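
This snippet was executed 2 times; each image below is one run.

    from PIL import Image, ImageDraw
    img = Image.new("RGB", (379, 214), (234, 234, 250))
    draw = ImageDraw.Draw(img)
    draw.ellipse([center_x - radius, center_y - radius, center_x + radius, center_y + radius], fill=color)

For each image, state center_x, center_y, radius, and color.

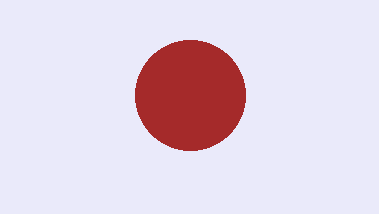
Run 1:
center_x = 190; center_y = 95; radius = 55; color = 'brown'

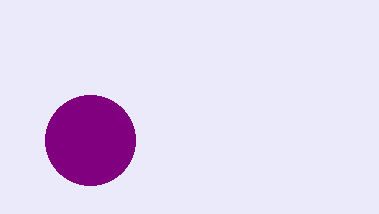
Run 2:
center_x = 90; center_y = 140; radius = 45; color = 'purple'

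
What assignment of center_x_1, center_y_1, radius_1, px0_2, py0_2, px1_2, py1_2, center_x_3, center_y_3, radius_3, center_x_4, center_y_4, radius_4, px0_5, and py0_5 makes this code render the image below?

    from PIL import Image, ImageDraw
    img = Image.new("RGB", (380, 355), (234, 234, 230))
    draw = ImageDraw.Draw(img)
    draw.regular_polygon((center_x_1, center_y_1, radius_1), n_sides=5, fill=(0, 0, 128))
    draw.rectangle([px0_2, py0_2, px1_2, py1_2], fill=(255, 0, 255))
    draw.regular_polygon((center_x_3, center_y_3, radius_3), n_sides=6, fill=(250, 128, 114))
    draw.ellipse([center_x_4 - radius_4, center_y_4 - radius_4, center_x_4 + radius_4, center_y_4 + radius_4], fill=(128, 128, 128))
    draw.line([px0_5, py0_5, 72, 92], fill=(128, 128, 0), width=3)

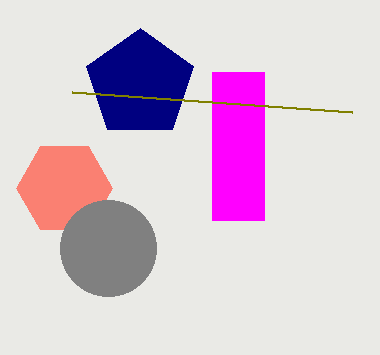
center_x_1 = 140, center_y_1 = 84, radius_1 = 56, px0_2 = 212, py0_2 = 72, px1_2 = 264, py1_2 = 220, center_x_3 = 64, center_y_3 = 188, radius_3 = 48, center_x_4 = 108, center_y_4 = 248, radius_4 = 48, px0_5 = 352, py0_5 = 112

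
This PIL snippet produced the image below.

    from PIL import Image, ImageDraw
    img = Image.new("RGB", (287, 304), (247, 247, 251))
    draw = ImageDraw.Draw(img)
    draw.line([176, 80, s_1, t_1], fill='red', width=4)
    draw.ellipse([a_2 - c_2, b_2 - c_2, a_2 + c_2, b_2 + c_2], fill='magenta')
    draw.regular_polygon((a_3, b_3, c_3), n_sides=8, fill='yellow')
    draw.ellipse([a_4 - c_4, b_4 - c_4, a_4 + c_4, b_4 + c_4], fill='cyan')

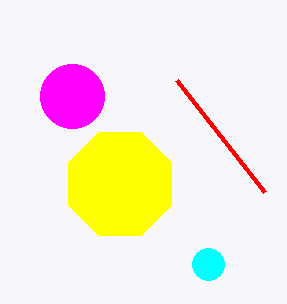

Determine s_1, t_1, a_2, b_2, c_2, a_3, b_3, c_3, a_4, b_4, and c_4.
s_1 = 264
t_1 = 192
a_2 = 72
b_2 = 96
c_2 = 32
a_3 = 120
b_3 = 184
c_3 = 56
a_4 = 208
b_4 = 264
c_4 = 16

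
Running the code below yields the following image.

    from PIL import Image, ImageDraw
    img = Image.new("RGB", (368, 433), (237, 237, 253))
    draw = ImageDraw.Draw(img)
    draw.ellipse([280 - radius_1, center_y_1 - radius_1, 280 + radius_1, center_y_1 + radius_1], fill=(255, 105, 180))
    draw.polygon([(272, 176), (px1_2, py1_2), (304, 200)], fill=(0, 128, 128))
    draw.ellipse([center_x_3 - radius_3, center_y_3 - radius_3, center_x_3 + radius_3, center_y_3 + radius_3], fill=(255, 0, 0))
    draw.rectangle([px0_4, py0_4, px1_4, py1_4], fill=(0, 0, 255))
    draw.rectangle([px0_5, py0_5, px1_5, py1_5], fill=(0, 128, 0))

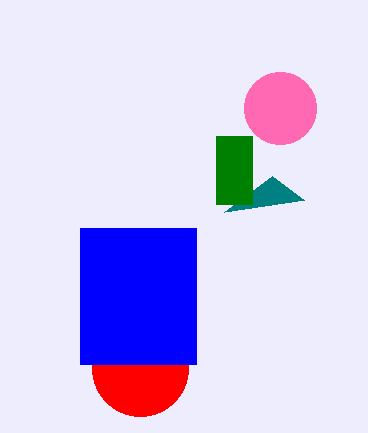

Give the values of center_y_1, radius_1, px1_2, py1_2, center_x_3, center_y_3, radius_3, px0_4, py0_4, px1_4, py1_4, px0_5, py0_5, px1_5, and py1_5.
center_y_1 = 108; radius_1 = 36; px1_2 = 224; py1_2 = 212; center_x_3 = 140; center_y_3 = 368; radius_3 = 48; px0_4 = 80; py0_4 = 228; px1_4 = 196; py1_4 = 364; px0_5 = 216; py0_5 = 136; px1_5 = 252; py1_5 = 204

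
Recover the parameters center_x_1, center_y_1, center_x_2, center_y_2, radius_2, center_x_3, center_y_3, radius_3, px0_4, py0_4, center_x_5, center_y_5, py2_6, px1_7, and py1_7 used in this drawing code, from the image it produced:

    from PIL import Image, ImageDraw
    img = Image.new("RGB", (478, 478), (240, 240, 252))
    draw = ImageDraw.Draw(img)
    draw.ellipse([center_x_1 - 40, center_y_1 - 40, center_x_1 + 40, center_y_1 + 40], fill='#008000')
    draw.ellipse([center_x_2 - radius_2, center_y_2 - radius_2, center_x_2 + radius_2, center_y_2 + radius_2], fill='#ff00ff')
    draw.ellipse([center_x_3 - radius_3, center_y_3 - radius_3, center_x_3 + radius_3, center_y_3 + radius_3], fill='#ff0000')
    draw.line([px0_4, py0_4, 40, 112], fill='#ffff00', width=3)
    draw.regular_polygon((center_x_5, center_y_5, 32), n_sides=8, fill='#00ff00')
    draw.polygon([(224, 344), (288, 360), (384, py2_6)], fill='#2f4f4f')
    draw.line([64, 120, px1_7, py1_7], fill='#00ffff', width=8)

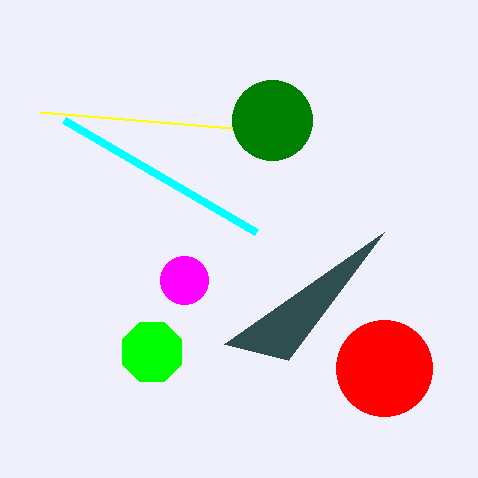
center_x_1 = 272; center_y_1 = 120; center_x_2 = 184; center_y_2 = 280; radius_2 = 24; center_x_3 = 384; center_y_3 = 368; radius_3 = 48; px0_4 = 232; py0_4 = 128; center_x_5 = 152; center_y_5 = 352; py2_6 = 232; px1_7 = 256; py1_7 = 232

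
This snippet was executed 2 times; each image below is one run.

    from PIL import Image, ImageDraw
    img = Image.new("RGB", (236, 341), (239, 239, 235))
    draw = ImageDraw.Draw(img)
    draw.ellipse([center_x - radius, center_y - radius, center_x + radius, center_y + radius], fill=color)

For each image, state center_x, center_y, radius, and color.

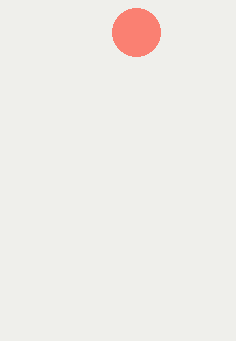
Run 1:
center_x = 136
center_y = 32
radius = 24
color = 'salmon'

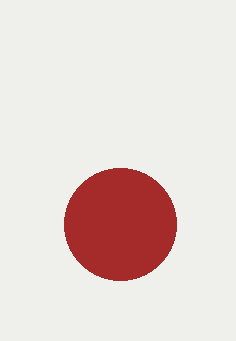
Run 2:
center_x = 120, center_y = 224, radius = 56, color = 'brown'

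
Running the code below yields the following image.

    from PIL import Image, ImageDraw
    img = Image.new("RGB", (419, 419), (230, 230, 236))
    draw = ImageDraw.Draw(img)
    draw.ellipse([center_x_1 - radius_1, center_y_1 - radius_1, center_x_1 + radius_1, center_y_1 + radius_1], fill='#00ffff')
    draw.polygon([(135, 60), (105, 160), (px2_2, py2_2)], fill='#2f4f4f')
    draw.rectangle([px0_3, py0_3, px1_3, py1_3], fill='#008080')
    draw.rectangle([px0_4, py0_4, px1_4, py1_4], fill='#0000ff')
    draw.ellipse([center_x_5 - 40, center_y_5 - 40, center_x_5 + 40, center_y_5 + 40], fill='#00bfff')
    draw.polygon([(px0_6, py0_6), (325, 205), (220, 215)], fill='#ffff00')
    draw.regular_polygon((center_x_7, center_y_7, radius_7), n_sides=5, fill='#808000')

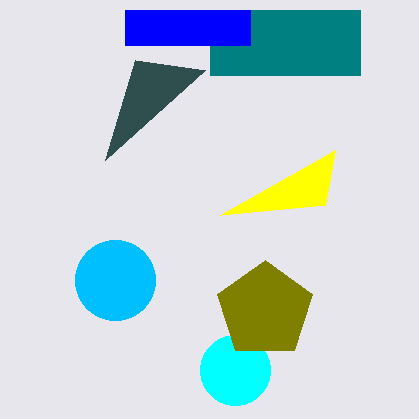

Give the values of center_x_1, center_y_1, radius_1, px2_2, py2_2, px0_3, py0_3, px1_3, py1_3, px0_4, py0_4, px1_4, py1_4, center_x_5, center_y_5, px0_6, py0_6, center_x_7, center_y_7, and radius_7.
center_x_1 = 235; center_y_1 = 370; radius_1 = 35; px2_2 = 205; py2_2 = 70; px0_3 = 210; py0_3 = 10; px1_3 = 360; py1_3 = 75; px0_4 = 125; py0_4 = 10; px1_4 = 250; py1_4 = 45; center_x_5 = 115; center_y_5 = 280; px0_6 = 335; py0_6 = 150; center_x_7 = 265; center_y_7 = 310; radius_7 = 50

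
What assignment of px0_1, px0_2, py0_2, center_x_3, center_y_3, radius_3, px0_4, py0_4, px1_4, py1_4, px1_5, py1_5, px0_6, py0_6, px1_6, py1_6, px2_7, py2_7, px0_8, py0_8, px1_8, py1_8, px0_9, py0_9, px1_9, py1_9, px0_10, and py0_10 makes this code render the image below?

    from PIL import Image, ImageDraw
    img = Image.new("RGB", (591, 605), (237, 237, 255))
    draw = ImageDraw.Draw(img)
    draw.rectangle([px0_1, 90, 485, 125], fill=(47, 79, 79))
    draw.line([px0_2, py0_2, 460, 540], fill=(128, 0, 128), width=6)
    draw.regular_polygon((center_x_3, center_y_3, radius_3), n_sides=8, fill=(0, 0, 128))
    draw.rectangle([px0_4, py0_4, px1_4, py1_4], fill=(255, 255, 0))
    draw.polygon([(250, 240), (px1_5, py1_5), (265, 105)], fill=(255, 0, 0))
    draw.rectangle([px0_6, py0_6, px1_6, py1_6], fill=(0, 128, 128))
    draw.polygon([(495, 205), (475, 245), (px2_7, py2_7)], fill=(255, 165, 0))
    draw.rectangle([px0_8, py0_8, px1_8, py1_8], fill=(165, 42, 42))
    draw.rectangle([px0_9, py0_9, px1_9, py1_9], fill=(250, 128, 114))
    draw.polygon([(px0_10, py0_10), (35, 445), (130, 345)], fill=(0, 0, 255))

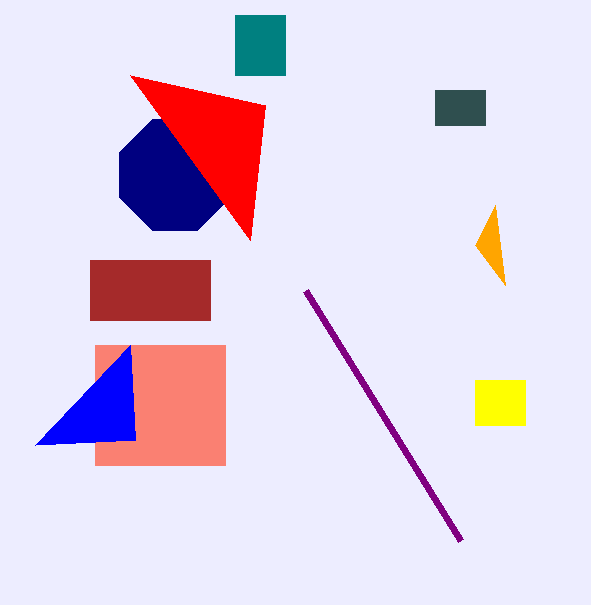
px0_1 = 435; px0_2 = 305; py0_2 = 290; center_x_3 = 175; center_y_3 = 175; radius_3 = 60; px0_4 = 475; py0_4 = 380; px1_4 = 525; py1_4 = 425; px1_5 = 130; py1_5 = 75; px0_6 = 235; py0_6 = 15; px1_6 = 285; py1_6 = 75; px2_7 = 505; py2_7 = 285; px0_8 = 90; py0_8 = 260; px1_8 = 210; py1_8 = 320; px0_9 = 95; py0_9 = 345; px1_9 = 225; py1_9 = 465; px0_10 = 135; py0_10 = 440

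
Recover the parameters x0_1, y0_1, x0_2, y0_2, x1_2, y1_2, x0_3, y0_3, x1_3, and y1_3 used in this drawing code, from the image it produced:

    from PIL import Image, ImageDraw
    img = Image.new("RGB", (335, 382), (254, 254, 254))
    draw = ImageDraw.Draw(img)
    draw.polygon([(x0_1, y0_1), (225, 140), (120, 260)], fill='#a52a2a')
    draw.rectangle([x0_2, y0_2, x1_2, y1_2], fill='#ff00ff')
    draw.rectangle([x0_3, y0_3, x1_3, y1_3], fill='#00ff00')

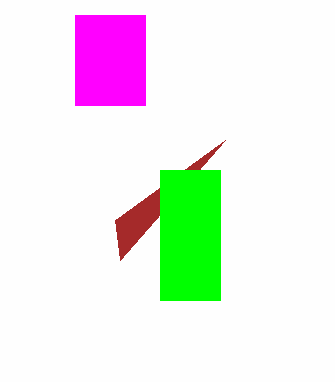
x0_1 = 115, y0_1 = 220, x0_2 = 75, y0_2 = 15, x1_2 = 145, y1_2 = 105, x0_3 = 160, y0_3 = 170, x1_3 = 220, y1_3 = 300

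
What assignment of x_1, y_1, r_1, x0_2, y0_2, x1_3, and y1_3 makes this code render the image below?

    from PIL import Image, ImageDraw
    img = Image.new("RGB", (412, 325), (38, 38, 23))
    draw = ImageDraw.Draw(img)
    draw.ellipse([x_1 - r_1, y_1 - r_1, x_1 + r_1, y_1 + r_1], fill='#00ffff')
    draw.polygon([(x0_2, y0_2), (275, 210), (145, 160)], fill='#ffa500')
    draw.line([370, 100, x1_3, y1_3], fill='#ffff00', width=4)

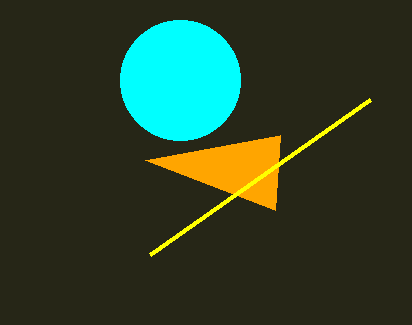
x_1 = 180, y_1 = 80, r_1 = 60, x0_2 = 280, y0_2 = 135, x1_3 = 150, y1_3 = 255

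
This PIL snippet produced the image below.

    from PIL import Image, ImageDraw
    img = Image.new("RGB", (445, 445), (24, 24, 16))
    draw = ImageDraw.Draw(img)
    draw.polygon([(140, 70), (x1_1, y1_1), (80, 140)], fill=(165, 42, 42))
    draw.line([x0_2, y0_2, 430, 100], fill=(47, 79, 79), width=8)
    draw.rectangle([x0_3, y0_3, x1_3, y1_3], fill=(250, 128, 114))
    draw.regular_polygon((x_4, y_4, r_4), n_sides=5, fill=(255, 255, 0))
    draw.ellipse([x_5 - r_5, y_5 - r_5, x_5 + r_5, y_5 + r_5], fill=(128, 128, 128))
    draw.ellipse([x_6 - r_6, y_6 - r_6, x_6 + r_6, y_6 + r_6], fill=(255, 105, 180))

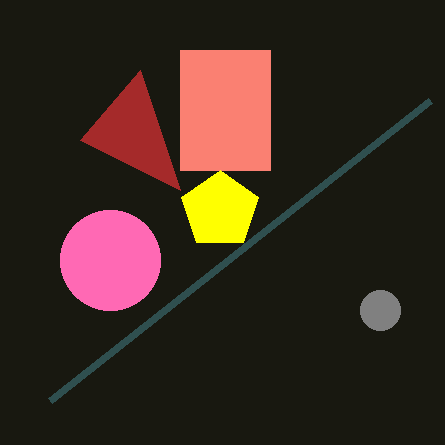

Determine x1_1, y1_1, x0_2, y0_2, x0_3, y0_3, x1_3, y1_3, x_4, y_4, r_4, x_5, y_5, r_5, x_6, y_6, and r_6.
x1_1 = 180
y1_1 = 190
x0_2 = 50
y0_2 = 400
x0_3 = 180
y0_3 = 50
x1_3 = 270
y1_3 = 170
x_4 = 220
y_4 = 210
r_4 = 40
x_5 = 380
y_5 = 310
r_5 = 20
x_6 = 110
y_6 = 260
r_6 = 50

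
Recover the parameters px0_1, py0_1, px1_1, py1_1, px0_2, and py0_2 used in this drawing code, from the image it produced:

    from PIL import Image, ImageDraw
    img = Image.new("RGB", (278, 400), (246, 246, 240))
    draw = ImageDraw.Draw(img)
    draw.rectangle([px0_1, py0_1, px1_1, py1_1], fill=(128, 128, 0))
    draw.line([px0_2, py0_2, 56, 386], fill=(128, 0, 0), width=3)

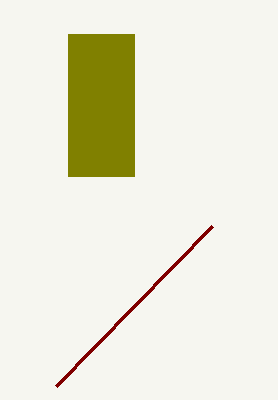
px0_1 = 68, py0_1 = 34, px1_1 = 134, py1_1 = 176, px0_2 = 212, py0_2 = 226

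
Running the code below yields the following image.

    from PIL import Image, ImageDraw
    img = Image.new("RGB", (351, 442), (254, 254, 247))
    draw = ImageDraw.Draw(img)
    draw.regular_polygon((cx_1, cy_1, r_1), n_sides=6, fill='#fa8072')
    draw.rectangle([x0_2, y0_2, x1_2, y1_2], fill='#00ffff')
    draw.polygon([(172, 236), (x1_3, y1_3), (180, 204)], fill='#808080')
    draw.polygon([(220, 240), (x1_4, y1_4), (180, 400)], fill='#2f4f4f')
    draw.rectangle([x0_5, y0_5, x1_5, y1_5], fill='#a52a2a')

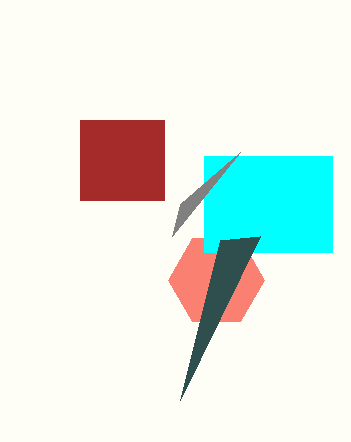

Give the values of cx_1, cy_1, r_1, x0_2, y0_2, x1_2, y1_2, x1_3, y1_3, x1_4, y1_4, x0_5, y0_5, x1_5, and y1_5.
cx_1 = 216; cy_1 = 280; r_1 = 48; x0_2 = 204; y0_2 = 156; x1_2 = 332; y1_2 = 252; x1_3 = 240; y1_3 = 152; x1_4 = 260; y1_4 = 236; x0_5 = 80; y0_5 = 120; x1_5 = 164; y1_5 = 200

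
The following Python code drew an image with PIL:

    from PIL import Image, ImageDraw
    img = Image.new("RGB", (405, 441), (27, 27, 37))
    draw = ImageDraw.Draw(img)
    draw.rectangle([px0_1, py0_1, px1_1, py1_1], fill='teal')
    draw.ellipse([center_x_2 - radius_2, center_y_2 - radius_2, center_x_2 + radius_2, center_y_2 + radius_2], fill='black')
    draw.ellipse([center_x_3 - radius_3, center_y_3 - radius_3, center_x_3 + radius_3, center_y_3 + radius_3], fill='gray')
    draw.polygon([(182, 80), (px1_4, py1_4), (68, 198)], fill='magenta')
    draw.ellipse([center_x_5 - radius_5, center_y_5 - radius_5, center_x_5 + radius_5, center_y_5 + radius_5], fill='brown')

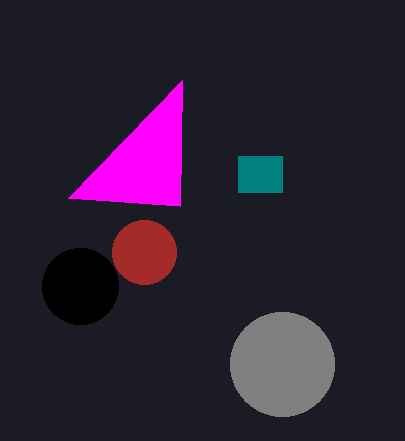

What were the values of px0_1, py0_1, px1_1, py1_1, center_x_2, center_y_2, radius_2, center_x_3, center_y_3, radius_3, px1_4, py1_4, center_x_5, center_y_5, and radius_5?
px0_1 = 238; py0_1 = 156; px1_1 = 282; py1_1 = 192; center_x_2 = 80; center_y_2 = 286; radius_2 = 38; center_x_3 = 282; center_y_3 = 364; radius_3 = 52; px1_4 = 180; py1_4 = 206; center_x_5 = 144; center_y_5 = 252; radius_5 = 32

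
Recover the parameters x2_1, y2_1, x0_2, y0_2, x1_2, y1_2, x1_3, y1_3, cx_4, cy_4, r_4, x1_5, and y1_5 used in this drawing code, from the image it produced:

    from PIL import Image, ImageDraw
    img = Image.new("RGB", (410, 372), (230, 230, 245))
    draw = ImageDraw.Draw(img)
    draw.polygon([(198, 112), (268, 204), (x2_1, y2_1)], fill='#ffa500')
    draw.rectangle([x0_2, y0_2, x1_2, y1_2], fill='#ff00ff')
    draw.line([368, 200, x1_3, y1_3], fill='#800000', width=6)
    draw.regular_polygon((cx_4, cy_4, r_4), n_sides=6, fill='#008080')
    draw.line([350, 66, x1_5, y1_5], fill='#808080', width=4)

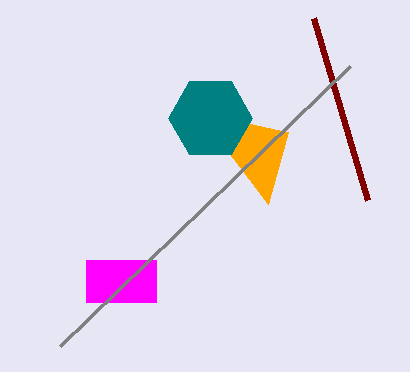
x2_1 = 288; y2_1 = 132; x0_2 = 86; y0_2 = 260; x1_2 = 156; y1_2 = 302; x1_3 = 314; y1_3 = 18; cx_4 = 210; cy_4 = 118; r_4 = 42; x1_5 = 60; y1_5 = 346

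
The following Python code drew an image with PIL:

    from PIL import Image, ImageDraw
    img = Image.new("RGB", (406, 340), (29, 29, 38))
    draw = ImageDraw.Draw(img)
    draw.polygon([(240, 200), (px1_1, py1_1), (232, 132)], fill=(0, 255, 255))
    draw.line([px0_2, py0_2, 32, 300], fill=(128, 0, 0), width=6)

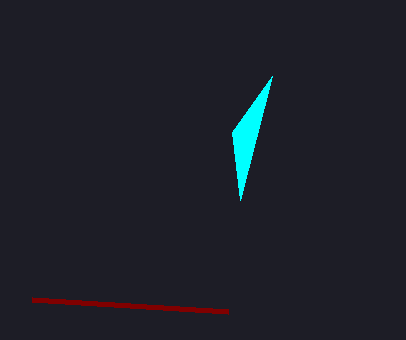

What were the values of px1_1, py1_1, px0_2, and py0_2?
px1_1 = 272
py1_1 = 76
px0_2 = 228
py0_2 = 312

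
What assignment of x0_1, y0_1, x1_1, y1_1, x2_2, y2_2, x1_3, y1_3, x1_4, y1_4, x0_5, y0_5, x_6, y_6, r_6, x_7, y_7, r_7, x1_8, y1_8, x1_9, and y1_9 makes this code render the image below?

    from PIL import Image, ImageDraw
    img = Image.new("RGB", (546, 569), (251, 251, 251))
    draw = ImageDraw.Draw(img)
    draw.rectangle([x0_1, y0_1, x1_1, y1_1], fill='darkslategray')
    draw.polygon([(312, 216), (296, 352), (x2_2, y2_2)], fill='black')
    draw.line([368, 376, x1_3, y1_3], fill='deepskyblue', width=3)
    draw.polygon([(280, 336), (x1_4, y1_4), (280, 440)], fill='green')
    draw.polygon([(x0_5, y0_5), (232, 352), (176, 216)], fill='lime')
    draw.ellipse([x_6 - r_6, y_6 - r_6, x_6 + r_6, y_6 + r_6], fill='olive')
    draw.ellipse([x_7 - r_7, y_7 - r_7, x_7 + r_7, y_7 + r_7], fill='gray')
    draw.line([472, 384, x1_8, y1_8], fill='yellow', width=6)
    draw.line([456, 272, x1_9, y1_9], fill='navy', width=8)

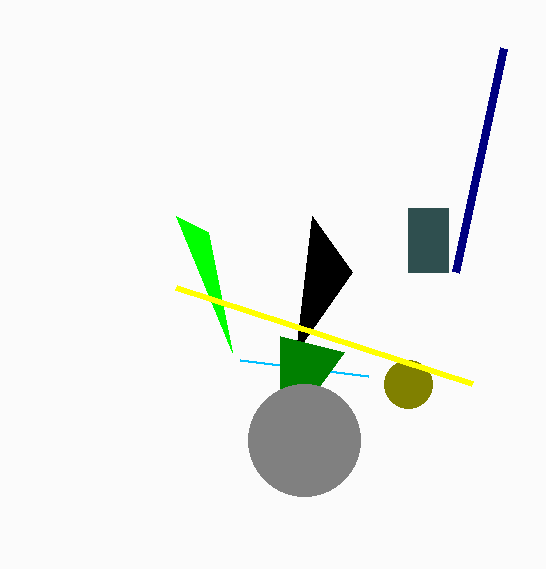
x0_1 = 408, y0_1 = 208, x1_1 = 448, y1_1 = 272, x2_2 = 352, y2_2 = 272, x1_3 = 240, y1_3 = 360, x1_4 = 344, y1_4 = 352, x0_5 = 208, y0_5 = 232, x_6 = 408, y_6 = 384, r_6 = 24, x_7 = 304, y_7 = 440, r_7 = 56, x1_8 = 176, y1_8 = 288, x1_9 = 504, y1_9 = 48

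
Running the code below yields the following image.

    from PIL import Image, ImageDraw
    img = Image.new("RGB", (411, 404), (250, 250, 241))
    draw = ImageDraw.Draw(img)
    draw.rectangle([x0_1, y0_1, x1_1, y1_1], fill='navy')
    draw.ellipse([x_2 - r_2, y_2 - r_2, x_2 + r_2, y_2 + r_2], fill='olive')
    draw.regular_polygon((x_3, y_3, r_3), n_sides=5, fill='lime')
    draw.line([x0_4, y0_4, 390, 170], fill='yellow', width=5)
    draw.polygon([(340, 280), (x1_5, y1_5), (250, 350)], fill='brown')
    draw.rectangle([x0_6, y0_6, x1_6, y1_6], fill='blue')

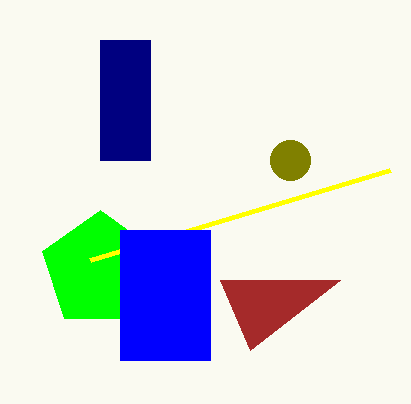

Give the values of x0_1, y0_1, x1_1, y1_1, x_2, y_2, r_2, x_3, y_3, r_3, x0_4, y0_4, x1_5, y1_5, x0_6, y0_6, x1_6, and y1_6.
x0_1 = 100
y0_1 = 40
x1_1 = 150
y1_1 = 160
x_2 = 290
y_2 = 160
r_2 = 20
x_3 = 100
y_3 = 270
r_3 = 60
x0_4 = 90
y0_4 = 260
x1_5 = 220
y1_5 = 280
x0_6 = 120
y0_6 = 230
x1_6 = 210
y1_6 = 360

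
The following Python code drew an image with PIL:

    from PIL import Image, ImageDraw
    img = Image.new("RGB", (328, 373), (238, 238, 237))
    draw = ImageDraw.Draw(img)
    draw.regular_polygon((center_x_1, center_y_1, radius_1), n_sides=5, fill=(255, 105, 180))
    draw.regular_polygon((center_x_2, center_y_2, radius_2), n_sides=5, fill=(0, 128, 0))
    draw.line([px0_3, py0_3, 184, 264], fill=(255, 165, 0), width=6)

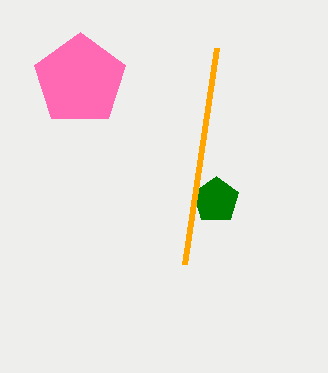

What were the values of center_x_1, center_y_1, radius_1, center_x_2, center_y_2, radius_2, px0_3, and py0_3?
center_x_1 = 80; center_y_1 = 80; radius_1 = 48; center_x_2 = 216; center_y_2 = 200; radius_2 = 24; px0_3 = 216; py0_3 = 48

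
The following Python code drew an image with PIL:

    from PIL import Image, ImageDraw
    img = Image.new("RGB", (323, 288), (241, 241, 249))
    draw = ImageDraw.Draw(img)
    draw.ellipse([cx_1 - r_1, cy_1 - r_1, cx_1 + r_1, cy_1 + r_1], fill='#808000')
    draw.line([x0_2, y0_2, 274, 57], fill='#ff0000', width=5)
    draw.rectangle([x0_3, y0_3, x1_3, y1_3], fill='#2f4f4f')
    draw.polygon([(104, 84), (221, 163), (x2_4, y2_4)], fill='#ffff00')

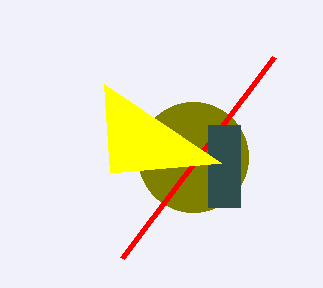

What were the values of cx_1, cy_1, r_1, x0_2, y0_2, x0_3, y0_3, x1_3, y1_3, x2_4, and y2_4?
cx_1 = 193, cy_1 = 157, r_1 = 55, x0_2 = 122, y0_2 = 258, x0_3 = 208, y0_3 = 125, x1_3 = 240, y1_3 = 207, x2_4 = 110, y2_4 = 173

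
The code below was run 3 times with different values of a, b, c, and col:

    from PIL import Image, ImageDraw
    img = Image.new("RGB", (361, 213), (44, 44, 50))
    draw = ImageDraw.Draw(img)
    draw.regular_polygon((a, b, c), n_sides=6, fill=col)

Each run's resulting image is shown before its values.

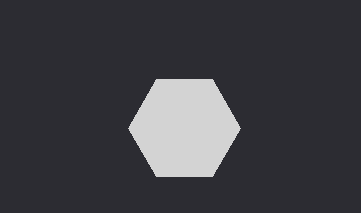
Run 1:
a = 184; b = 128; c = 56; col = 'lightgray'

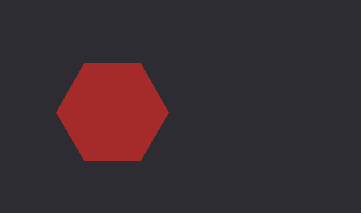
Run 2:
a = 112
b = 112
c = 56
col = 'brown'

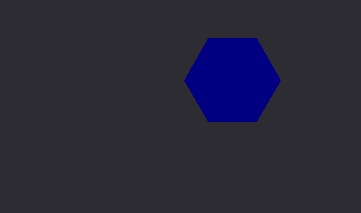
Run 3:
a = 232
b = 80
c = 48
col = 'navy'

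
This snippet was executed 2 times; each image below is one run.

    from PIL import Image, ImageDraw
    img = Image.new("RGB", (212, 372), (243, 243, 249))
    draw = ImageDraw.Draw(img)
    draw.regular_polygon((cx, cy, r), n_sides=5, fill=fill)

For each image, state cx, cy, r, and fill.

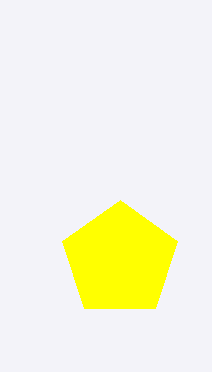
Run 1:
cx = 120, cy = 260, r = 60, fill = 'yellow'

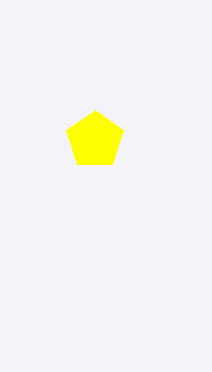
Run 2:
cx = 95
cy = 140
r = 30
fill = 'yellow'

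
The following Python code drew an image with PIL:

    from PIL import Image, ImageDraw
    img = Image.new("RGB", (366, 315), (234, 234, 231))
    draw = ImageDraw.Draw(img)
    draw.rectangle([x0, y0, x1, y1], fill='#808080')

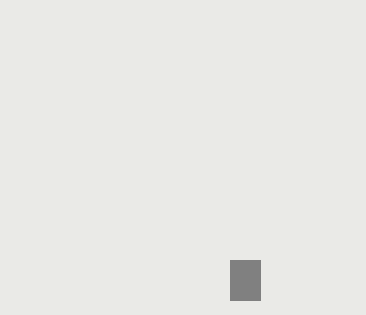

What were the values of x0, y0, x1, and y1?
x0 = 230, y0 = 260, x1 = 260, y1 = 300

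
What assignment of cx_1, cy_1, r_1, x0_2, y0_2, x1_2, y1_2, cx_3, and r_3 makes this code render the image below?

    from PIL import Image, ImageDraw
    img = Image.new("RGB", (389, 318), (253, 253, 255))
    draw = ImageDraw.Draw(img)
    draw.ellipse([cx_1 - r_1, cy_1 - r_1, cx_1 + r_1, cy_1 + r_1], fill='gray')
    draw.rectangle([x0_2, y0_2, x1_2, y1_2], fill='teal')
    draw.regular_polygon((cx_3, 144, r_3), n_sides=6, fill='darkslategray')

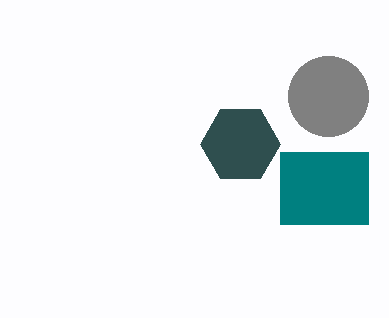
cx_1 = 328
cy_1 = 96
r_1 = 40
x0_2 = 280
y0_2 = 152
x1_2 = 368
y1_2 = 224
cx_3 = 240
r_3 = 40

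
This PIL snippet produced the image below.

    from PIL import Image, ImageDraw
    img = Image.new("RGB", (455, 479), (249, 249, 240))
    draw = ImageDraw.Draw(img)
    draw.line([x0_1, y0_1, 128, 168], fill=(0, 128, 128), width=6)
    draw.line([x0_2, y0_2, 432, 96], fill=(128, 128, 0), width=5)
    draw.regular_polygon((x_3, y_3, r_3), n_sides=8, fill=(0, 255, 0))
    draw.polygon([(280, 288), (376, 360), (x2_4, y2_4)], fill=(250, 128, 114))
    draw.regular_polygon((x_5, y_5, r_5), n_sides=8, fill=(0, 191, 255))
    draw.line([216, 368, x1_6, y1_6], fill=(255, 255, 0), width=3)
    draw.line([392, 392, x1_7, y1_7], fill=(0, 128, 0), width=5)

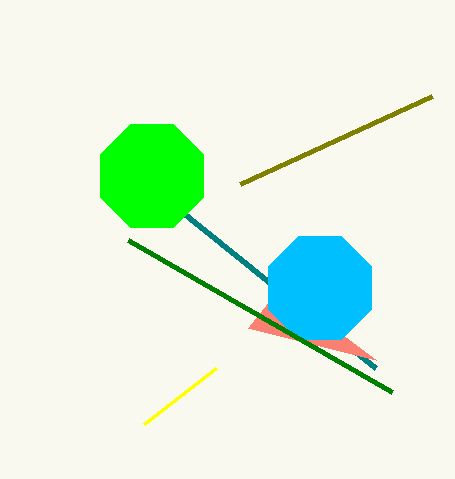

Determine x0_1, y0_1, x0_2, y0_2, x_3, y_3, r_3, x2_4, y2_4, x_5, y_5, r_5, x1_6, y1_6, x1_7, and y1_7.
x0_1 = 376, y0_1 = 368, x0_2 = 240, y0_2 = 184, x_3 = 152, y_3 = 176, r_3 = 56, x2_4 = 248, y2_4 = 328, x_5 = 320, y_5 = 288, r_5 = 56, x1_6 = 144, y1_6 = 424, x1_7 = 128, y1_7 = 240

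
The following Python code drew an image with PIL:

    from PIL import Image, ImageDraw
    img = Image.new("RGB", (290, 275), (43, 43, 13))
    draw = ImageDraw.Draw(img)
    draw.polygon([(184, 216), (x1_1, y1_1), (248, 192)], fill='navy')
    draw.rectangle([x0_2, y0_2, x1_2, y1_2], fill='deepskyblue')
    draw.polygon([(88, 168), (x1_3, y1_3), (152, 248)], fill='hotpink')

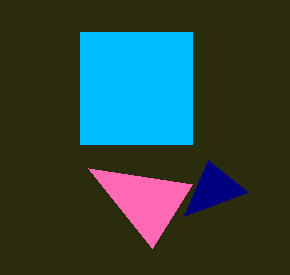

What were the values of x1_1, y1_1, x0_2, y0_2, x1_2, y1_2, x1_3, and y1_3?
x1_1 = 208, y1_1 = 160, x0_2 = 80, y0_2 = 32, x1_2 = 192, y1_2 = 144, x1_3 = 192, y1_3 = 184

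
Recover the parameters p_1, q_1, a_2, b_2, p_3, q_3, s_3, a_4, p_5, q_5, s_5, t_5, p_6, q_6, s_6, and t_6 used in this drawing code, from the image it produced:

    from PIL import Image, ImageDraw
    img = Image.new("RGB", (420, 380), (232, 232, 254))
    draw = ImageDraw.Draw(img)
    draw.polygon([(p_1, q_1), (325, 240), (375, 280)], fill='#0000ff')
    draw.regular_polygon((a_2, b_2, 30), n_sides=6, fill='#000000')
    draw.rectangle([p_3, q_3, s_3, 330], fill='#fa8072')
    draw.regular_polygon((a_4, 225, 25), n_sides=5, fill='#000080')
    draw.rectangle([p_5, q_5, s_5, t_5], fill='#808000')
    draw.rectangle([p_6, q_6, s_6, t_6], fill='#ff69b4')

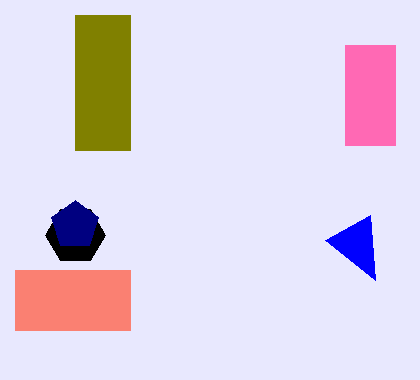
p_1 = 370
q_1 = 215
a_2 = 75
b_2 = 235
p_3 = 15
q_3 = 270
s_3 = 130
a_4 = 75
p_5 = 75
q_5 = 15
s_5 = 130
t_5 = 150
p_6 = 345
q_6 = 45
s_6 = 395
t_6 = 145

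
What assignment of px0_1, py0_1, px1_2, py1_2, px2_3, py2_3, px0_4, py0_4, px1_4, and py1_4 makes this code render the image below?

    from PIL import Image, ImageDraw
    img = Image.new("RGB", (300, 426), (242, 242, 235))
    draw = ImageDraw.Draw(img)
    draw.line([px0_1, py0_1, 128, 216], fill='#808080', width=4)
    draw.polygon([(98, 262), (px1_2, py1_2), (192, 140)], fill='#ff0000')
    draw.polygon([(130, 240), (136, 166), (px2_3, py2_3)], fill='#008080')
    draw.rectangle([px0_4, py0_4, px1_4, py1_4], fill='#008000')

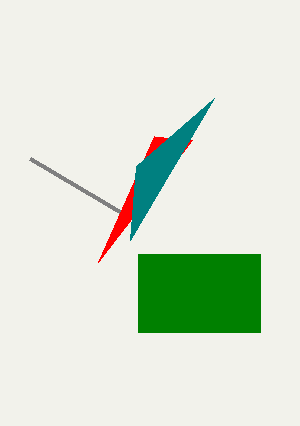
px0_1 = 30; py0_1 = 158; px1_2 = 154; py1_2 = 136; px2_3 = 214; py2_3 = 98; px0_4 = 138; py0_4 = 254; px1_4 = 260; py1_4 = 332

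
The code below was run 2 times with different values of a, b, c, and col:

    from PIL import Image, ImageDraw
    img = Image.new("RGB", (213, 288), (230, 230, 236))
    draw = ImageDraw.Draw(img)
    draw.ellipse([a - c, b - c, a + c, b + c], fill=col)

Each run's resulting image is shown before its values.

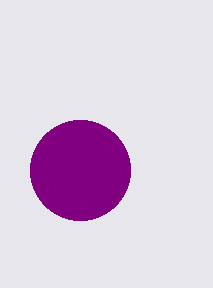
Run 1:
a = 80
b = 170
c = 50
col = 'purple'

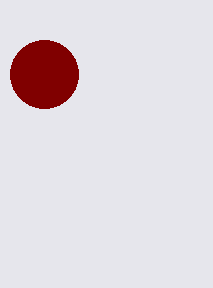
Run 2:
a = 44
b = 74
c = 34
col = 'maroon'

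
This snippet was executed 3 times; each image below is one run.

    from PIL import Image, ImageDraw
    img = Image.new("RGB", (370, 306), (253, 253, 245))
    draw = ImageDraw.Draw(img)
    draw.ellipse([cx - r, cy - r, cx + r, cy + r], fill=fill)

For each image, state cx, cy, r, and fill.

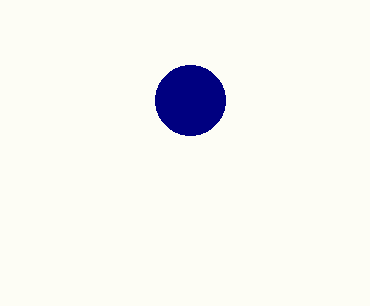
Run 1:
cx = 190; cy = 100; r = 35; fill = 'navy'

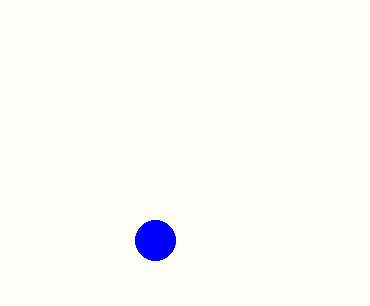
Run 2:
cx = 155
cy = 240
r = 20
fill = 'blue'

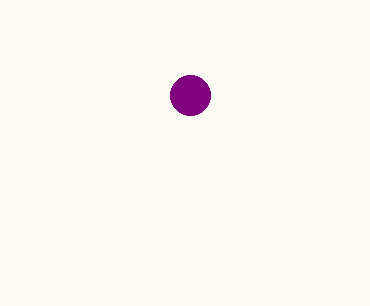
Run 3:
cx = 190
cy = 95
r = 20
fill = 'purple'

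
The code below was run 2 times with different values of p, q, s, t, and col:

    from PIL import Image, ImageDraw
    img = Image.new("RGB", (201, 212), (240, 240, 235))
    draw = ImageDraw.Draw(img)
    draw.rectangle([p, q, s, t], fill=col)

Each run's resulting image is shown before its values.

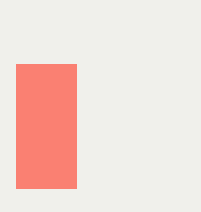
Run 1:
p = 16
q = 64
s = 76
t = 188
col = 'salmon'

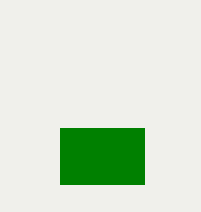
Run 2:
p = 60
q = 128
s = 144
t = 184
col = 'green'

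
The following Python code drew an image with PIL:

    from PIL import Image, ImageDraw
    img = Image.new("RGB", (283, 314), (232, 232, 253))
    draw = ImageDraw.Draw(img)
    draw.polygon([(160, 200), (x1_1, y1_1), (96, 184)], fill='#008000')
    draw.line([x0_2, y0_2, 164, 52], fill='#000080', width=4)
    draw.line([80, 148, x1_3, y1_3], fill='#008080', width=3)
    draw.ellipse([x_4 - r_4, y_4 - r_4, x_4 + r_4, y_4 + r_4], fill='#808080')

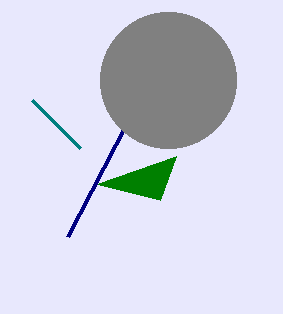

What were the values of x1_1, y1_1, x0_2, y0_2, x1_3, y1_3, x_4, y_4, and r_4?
x1_1 = 176, y1_1 = 156, x0_2 = 68, y0_2 = 236, x1_3 = 32, y1_3 = 100, x_4 = 168, y_4 = 80, r_4 = 68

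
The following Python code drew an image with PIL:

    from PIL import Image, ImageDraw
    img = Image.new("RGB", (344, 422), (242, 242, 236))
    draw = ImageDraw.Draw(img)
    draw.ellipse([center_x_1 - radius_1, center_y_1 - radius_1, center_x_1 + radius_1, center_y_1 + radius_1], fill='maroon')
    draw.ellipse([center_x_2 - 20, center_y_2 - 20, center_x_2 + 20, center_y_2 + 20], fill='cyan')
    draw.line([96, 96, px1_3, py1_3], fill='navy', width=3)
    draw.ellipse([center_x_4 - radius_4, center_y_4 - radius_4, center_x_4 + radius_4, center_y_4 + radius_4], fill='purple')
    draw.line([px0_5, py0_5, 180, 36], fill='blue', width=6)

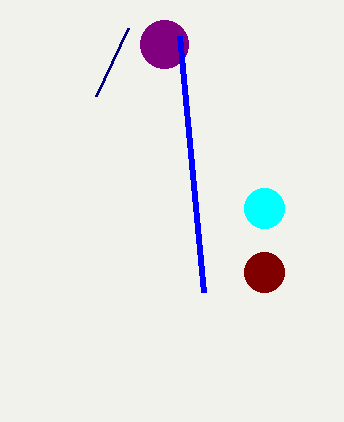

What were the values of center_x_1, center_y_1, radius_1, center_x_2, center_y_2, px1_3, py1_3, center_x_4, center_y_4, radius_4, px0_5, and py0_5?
center_x_1 = 264, center_y_1 = 272, radius_1 = 20, center_x_2 = 264, center_y_2 = 208, px1_3 = 128, py1_3 = 28, center_x_4 = 164, center_y_4 = 44, radius_4 = 24, px0_5 = 204, py0_5 = 292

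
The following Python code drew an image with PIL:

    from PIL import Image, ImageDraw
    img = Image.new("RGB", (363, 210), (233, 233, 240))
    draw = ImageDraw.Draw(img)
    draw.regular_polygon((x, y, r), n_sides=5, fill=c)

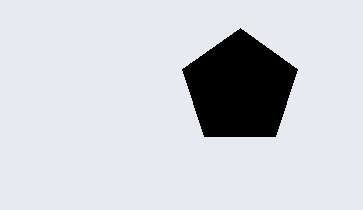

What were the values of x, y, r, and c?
x = 240, y = 88, r = 60, c = 'black'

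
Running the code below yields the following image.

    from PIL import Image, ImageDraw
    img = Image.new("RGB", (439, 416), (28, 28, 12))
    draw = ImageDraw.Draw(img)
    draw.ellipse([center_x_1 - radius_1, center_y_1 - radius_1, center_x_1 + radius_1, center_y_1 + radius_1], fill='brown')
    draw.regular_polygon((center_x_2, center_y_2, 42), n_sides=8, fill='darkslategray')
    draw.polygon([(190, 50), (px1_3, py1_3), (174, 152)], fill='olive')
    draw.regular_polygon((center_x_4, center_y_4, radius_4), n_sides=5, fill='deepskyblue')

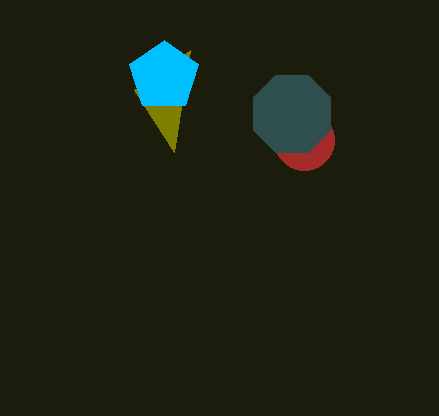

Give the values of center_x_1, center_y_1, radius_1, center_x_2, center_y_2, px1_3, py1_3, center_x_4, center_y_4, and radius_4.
center_x_1 = 304
center_y_1 = 140
radius_1 = 30
center_x_2 = 292
center_y_2 = 114
px1_3 = 134
py1_3 = 90
center_x_4 = 164
center_y_4 = 76
radius_4 = 36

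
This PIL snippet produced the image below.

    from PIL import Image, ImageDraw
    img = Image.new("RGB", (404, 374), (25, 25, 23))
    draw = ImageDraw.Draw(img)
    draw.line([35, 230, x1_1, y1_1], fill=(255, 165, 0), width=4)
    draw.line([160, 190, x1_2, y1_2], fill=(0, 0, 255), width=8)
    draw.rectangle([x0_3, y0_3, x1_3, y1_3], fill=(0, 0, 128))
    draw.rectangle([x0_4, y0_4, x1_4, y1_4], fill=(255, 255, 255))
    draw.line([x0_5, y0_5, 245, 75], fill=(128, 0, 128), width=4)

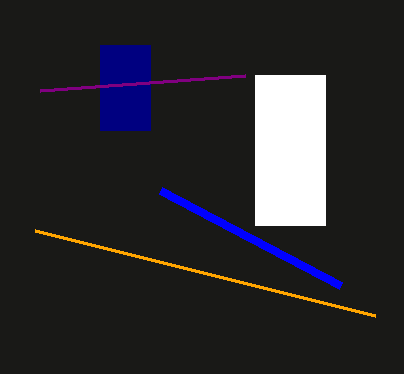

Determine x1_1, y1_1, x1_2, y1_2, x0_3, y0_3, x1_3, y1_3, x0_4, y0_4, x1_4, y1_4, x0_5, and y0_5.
x1_1 = 375, y1_1 = 315, x1_2 = 340, y1_2 = 285, x0_3 = 100, y0_3 = 45, x1_3 = 150, y1_3 = 130, x0_4 = 255, y0_4 = 75, x1_4 = 325, y1_4 = 225, x0_5 = 40, y0_5 = 90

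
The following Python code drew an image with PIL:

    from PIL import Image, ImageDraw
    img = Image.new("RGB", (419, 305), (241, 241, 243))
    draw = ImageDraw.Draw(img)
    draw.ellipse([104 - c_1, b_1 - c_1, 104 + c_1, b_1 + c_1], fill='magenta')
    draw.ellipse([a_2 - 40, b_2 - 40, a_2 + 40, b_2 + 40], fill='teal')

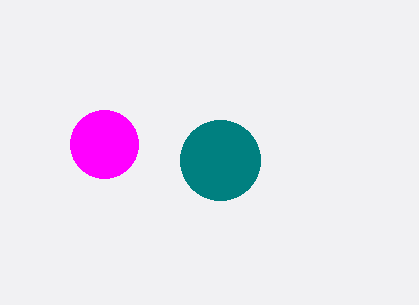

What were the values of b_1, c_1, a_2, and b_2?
b_1 = 144
c_1 = 34
a_2 = 220
b_2 = 160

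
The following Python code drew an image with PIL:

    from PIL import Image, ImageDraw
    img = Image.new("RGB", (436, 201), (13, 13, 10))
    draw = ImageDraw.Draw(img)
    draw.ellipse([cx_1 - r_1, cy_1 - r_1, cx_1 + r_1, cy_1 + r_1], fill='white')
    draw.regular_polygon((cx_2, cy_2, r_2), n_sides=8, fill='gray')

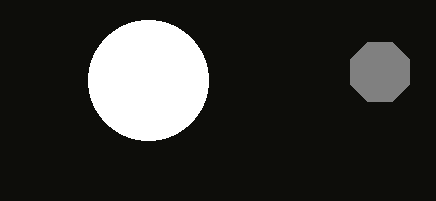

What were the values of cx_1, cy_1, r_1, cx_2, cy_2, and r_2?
cx_1 = 148; cy_1 = 80; r_1 = 60; cx_2 = 380; cy_2 = 72; r_2 = 32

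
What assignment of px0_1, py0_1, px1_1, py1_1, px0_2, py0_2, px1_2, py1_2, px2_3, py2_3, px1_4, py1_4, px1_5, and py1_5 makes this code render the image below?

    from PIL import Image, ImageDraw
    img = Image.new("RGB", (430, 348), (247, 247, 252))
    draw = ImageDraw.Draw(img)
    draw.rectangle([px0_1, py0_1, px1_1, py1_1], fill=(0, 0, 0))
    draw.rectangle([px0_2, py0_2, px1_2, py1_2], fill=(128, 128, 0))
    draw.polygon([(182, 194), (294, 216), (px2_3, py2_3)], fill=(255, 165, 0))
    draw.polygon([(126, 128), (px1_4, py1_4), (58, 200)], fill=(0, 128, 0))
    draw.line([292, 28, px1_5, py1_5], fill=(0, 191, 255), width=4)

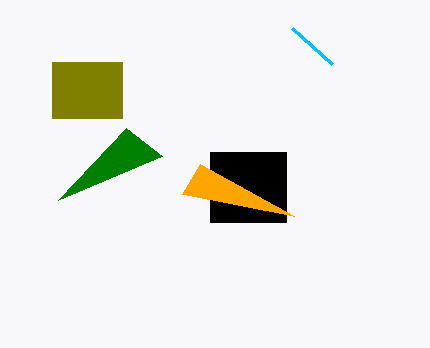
px0_1 = 210; py0_1 = 152; px1_1 = 286; py1_1 = 222; px0_2 = 52; py0_2 = 62; px1_2 = 122; py1_2 = 118; px2_3 = 200; py2_3 = 164; px1_4 = 162; py1_4 = 156; px1_5 = 332; py1_5 = 64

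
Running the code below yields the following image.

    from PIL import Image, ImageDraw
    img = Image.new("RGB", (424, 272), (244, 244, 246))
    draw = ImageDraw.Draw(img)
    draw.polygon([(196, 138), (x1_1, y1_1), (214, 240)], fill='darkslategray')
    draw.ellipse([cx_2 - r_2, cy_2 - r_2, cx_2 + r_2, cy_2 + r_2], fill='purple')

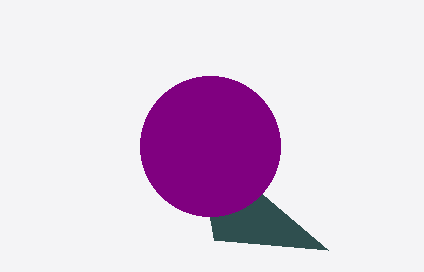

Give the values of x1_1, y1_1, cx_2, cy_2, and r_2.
x1_1 = 328
y1_1 = 250
cx_2 = 210
cy_2 = 146
r_2 = 70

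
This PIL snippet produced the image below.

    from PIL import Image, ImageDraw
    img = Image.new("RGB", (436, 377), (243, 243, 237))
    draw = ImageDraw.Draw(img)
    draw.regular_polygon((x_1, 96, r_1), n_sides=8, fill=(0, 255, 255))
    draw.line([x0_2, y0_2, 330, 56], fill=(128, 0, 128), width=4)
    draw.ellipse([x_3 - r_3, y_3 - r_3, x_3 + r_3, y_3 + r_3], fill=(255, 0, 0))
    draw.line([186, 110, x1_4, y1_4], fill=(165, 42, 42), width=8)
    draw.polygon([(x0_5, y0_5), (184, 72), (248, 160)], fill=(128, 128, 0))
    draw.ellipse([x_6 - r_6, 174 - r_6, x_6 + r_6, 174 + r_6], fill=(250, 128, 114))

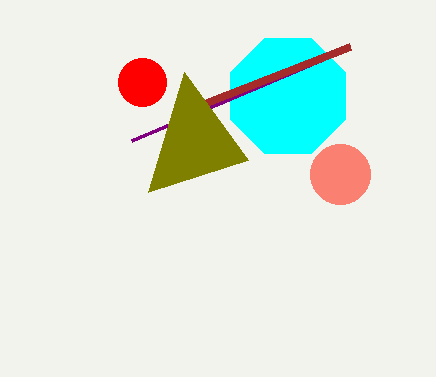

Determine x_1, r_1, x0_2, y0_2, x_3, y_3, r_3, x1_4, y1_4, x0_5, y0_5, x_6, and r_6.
x_1 = 288
r_1 = 62
x0_2 = 132
y0_2 = 140
x_3 = 142
y_3 = 82
r_3 = 24
x1_4 = 350
y1_4 = 46
x0_5 = 148
y0_5 = 192
x_6 = 340
r_6 = 30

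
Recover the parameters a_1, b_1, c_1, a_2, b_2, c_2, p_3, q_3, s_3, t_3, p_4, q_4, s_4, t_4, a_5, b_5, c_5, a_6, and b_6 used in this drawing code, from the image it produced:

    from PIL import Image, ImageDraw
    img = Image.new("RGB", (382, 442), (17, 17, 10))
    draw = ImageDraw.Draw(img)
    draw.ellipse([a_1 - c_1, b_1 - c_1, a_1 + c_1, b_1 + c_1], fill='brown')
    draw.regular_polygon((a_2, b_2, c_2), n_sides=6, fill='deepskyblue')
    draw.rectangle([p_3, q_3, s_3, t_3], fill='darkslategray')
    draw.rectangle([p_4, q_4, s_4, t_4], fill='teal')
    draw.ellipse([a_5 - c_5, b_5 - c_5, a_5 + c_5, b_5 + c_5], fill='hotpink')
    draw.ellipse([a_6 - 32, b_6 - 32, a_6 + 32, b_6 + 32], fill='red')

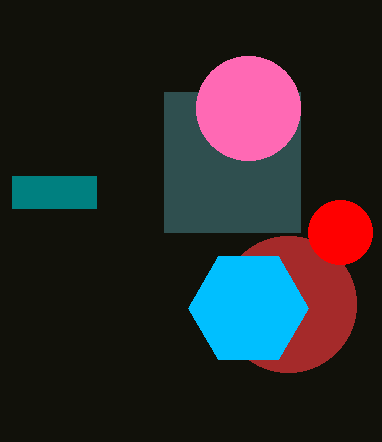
a_1 = 288
b_1 = 304
c_1 = 68
a_2 = 248
b_2 = 308
c_2 = 60
p_3 = 164
q_3 = 92
s_3 = 300
t_3 = 232
p_4 = 12
q_4 = 176
s_4 = 96
t_4 = 208
a_5 = 248
b_5 = 108
c_5 = 52
a_6 = 340
b_6 = 232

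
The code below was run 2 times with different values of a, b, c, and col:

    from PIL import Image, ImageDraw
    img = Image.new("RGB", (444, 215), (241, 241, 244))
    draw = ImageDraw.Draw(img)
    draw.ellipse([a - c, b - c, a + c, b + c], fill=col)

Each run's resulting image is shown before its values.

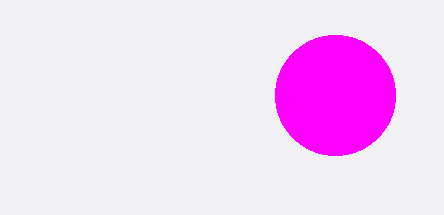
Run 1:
a = 335
b = 95
c = 60
col = 'magenta'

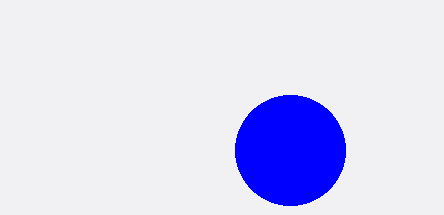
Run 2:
a = 290
b = 150
c = 55
col = 'blue'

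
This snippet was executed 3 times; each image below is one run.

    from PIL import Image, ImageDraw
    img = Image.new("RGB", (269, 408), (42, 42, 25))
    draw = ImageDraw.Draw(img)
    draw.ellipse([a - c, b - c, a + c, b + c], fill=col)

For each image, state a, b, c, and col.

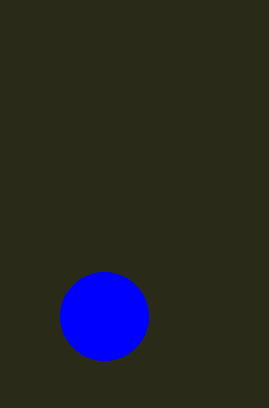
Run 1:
a = 104, b = 316, c = 44, col = 'blue'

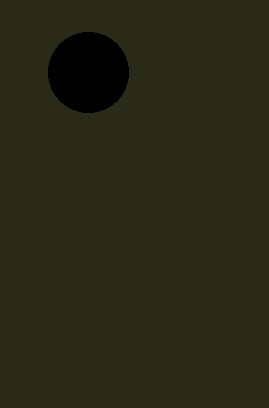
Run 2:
a = 88
b = 72
c = 40
col = 'black'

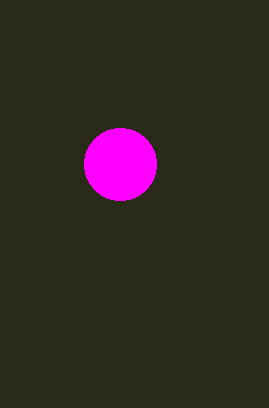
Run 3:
a = 120
b = 164
c = 36
col = 'magenta'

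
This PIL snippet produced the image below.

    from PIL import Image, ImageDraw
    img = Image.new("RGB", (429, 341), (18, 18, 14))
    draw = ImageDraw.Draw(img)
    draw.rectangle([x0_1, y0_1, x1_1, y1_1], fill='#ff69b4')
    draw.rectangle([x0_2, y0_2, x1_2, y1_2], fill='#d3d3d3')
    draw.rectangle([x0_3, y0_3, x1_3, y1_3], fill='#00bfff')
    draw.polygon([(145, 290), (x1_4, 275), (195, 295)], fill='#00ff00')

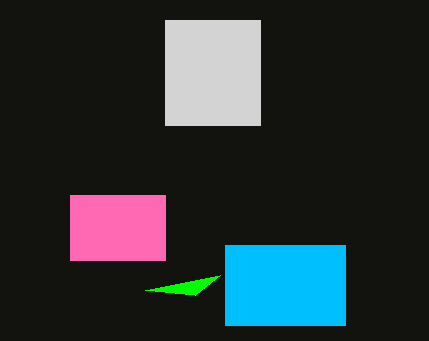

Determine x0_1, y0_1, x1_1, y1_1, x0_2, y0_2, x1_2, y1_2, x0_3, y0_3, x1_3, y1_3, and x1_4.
x0_1 = 70, y0_1 = 195, x1_1 = 165, y1_1 = 260, x0_2 = 165, y0_2 = 20, x1_2 = 260, y1_2 = 125, x0_3 = 225, y0_3 = 245, x1_3 = 345, y1_3 = 325, x1_4 = 220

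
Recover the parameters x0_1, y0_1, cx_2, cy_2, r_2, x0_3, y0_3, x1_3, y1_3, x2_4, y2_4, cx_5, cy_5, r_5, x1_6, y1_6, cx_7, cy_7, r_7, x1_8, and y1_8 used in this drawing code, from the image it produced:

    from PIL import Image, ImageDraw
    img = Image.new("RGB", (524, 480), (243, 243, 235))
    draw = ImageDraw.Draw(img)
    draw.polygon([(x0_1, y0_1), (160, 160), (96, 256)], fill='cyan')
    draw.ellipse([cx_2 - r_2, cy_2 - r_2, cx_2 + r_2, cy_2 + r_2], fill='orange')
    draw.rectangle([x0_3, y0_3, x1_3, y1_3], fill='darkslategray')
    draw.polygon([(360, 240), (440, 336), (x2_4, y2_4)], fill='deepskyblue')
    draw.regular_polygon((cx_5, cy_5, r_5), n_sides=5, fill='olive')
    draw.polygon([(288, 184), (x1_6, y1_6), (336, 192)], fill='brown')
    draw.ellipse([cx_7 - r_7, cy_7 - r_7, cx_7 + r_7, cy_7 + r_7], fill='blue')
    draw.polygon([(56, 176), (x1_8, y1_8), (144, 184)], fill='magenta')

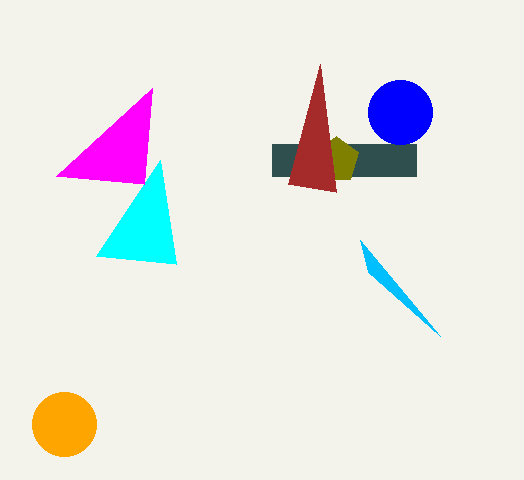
x0_1 = 176
y0_1 = 264
cx_2 = 64
cy_2 = 424
r_2 = 32
x0_3 = 272
y0_3 = 144
x1_3 = 416
y1_3 = 176
x2_4 = 368
y2_4 = 272
cx_5 = 336
cy_5 = 160
r_5 = 24
x1_6 = 320
y1_6 = 64
cx_7 = 400
cy_7 = 112
r_7 = 32
x1_8 = 152
y1_8 = 88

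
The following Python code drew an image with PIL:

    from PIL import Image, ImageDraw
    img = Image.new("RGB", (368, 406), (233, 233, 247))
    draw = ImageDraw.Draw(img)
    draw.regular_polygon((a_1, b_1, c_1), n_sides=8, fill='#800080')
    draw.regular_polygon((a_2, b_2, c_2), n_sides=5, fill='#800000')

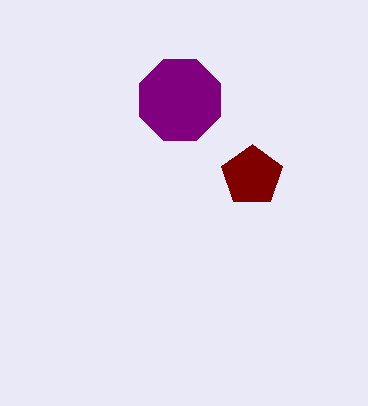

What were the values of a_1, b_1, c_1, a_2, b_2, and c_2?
a_1 = 180; b_1 = 100; c_1 = 44; a_2 = 252; b_2 = 176; c_2 = 32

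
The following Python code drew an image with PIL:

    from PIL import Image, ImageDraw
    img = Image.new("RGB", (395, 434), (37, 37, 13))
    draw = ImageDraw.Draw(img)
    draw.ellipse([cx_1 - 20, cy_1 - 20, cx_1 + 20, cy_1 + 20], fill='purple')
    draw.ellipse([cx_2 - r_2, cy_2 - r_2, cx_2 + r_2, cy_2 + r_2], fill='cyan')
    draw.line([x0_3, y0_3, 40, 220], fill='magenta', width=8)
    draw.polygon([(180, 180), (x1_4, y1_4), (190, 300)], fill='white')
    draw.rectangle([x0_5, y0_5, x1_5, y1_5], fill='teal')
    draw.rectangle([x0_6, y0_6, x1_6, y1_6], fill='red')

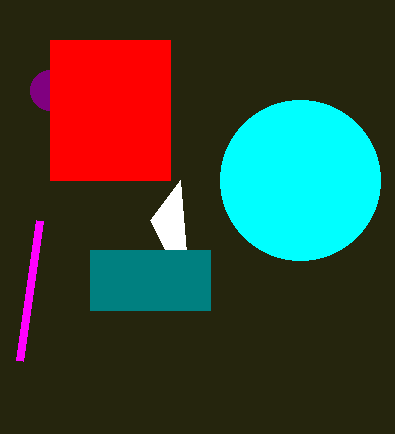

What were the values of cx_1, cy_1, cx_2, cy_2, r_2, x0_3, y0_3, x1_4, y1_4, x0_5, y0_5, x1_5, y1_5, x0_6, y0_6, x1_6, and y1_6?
cx_1 = 50, cy_1 = 90, cx_2 = 300, cy_2 = 180, r_2 = 80, x0_3 = 20, y0_3 = 360, x1_4 = 150, y1_4 = 220, x0_5 = 90, y0_5 = 250, x1_5 = 210, y1_5 = 310, x0_6 = 50, y0_6 = 40, x1_6 = 170, y1_6 = 180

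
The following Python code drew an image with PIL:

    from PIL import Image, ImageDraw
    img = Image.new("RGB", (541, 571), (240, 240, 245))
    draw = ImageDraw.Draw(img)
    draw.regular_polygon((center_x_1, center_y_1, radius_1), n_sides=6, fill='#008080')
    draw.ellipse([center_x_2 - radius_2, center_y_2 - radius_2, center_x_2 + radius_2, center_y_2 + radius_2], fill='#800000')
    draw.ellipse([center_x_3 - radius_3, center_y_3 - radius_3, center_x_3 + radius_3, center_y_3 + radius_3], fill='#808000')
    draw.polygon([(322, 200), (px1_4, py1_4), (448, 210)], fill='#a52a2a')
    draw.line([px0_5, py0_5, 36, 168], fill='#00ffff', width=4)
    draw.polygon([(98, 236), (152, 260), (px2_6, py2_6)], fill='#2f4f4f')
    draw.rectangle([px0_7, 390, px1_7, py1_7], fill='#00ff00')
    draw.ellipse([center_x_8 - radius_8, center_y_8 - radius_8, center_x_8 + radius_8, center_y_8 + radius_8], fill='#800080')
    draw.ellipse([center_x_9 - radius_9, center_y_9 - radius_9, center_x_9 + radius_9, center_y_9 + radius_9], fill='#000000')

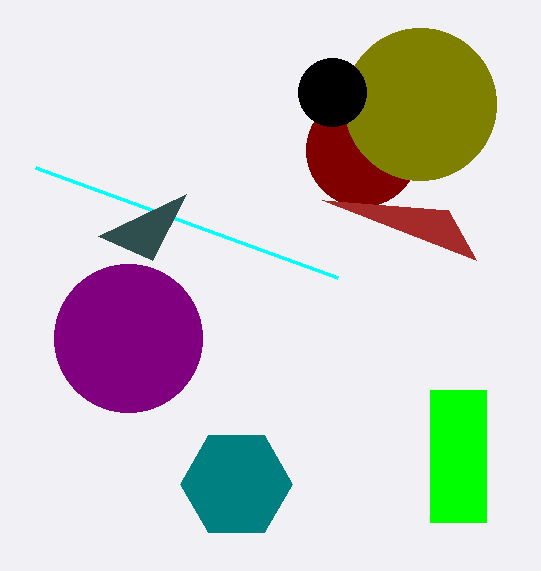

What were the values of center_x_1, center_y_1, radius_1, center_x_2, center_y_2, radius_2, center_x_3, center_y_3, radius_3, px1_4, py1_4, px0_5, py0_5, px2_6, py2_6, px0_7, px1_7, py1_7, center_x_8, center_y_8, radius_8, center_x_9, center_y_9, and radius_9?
center_x_1 = 236; center_y_1 = 484; radius_1 = 56; center_x_2 = 362; center_y_2 = 150; radius_2 = 56; center_x_3 = 420; center_y_3 = 104; radius_3 = 76; px1_4 = 476; py1_4 = 260; px0_5 = 338; py0_5 = 278; px2_6 = 186; py2_6 = 194; px0_7 = 430; px1_7 = 486; py1_7 = 522; center_x_8 = 128; center_y_8 = 338; radius_8 = 74; center_x_9 = 332; center_y_9 = 92; radius_9 = 34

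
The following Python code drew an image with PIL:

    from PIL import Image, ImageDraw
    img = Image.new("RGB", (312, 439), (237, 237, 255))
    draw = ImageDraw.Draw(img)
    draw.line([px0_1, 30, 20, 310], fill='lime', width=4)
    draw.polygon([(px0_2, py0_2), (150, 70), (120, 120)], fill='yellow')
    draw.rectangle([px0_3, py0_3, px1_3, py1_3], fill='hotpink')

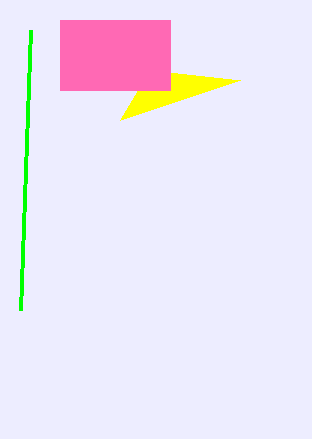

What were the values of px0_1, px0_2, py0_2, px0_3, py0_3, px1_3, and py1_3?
px0_1 = 30
px0_2 = 240
py0_2 = 80
px0_3 = 60
py0_3 = 20
px1_3 = 170
py1_3 = 90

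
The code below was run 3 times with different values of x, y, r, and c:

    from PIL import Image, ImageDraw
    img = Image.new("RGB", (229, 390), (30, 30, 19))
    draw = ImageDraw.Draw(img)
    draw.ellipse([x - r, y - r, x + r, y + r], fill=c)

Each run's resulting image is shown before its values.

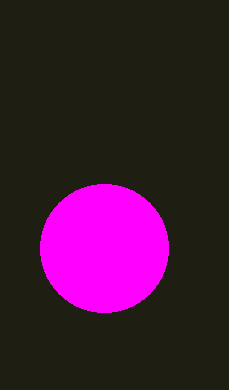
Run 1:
x = 104
y = 248
r = 64
c = 'magenta'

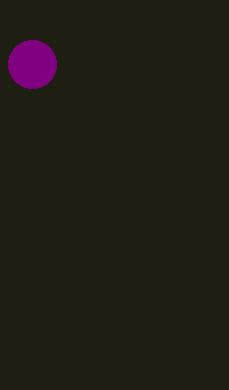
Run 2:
x = 32; y = 64; r = 24; c = 'purple'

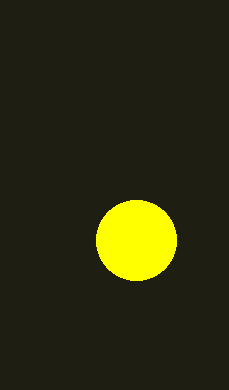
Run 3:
x = 136, y = 240, r = 40, c = 'yellow'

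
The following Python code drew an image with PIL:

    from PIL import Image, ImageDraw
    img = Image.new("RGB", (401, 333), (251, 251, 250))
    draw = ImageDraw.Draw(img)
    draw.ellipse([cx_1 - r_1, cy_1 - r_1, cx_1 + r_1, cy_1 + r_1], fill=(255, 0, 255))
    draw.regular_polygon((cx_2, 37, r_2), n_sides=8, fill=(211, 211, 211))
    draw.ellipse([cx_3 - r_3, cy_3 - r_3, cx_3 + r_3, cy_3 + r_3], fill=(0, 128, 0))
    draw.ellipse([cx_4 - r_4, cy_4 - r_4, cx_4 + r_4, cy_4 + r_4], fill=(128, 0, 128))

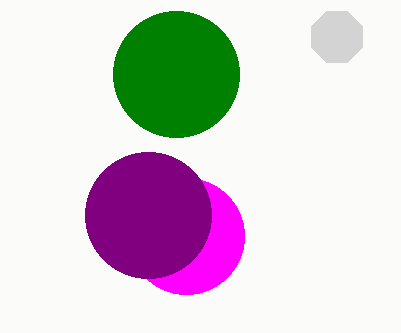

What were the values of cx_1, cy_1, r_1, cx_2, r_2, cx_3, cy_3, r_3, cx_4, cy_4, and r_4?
cx_1 = 186
cy_1 = 236
r_1 = 58
cx_2 = 337
r_2 = 28
cx_3 = 176
cy_3 = 74
r_3 = 63
cx_4 = 148
cy_4 = 215
r_4 = 63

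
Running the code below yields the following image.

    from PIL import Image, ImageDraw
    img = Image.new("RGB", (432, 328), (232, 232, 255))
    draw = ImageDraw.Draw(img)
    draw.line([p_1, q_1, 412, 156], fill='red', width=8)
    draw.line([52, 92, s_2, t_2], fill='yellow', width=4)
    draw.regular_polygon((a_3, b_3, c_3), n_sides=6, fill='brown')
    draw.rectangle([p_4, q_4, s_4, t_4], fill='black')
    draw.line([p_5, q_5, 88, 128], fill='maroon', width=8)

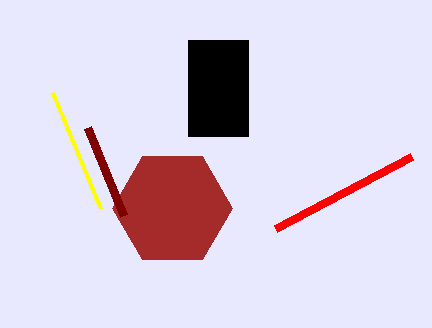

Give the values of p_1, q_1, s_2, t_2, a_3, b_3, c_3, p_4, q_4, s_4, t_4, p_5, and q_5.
p_1 = 276
q_1 = 228
s_2 = 100
t_2 = 208
a_3 = 172
b_3 = 208
c_3 = 60
p_4 = 188
q_4 = 40
s_4 = 248
t_4 = 136
p_5 = 124
q_5 = 216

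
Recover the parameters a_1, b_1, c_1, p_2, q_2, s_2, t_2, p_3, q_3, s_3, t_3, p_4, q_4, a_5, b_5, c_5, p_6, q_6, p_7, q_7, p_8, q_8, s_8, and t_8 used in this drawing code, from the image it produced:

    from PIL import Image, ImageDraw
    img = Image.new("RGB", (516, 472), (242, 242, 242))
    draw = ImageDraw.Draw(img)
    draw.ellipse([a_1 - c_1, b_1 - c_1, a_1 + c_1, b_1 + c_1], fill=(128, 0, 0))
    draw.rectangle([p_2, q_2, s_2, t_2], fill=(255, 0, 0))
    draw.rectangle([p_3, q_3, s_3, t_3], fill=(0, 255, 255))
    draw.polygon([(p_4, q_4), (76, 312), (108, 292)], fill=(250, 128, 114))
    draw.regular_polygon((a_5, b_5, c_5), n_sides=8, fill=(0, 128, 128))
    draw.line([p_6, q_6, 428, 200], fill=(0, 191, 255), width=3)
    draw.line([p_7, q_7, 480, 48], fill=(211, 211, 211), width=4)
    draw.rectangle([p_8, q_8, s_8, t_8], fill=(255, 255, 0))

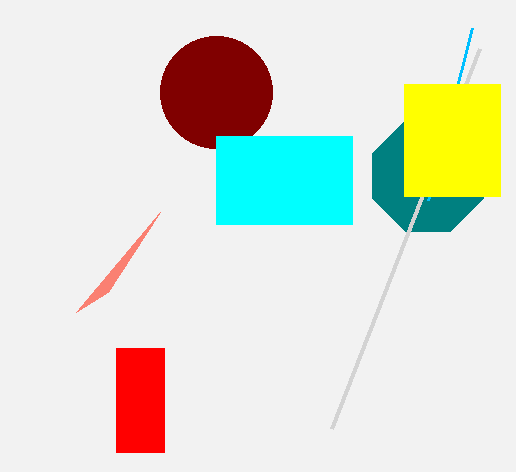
a_1 = 216, b_1 = 92, c_1 = 56, p_2 = 116, q_2 = 348, s_2 = 164, t_2 = 452, p_3 = 216, q_3 = 136, s_3 = 352, t_3 = 224, p_4 = 160, q_4 = 212, a_5 = 428, b_5 = 176, c_5 = 60, p_6 = 472, q_6 = 28, p_7 = 332, q_7 = 428, p_8 = 404, q_8 = 84, s_8 = 500, t_8 = 196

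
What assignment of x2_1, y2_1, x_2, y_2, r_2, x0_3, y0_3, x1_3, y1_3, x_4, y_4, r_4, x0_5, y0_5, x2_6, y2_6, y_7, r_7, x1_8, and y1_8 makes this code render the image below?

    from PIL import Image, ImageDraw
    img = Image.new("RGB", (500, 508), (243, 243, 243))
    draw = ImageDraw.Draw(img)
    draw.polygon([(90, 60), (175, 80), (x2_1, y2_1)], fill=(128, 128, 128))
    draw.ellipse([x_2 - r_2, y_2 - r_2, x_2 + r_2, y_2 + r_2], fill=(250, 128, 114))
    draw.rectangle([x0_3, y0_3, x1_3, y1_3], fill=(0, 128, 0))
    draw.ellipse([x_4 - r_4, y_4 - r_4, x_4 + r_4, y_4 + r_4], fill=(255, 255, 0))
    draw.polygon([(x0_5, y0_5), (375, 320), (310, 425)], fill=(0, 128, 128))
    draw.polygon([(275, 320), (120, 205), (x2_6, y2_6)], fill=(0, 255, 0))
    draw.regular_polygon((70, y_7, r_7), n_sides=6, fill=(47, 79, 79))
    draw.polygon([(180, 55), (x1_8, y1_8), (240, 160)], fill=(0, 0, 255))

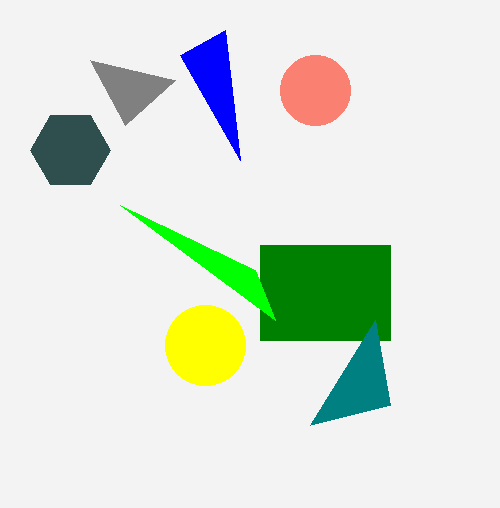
x2_1 = 125, y2_1 = 125, x_2 = 315, y_2 = 90, r_2 = 35, x0_3 = 260, y0_3 = 245, x1_3 = 390, y1_3 = 340, x_4 = 205, y_4 = 345, r_4 = 40, x0_5 = 390, y0_5 = 405, x2_6 = 255, y2_6 = 270, y_7 = 150, r_7 = 40, x1_8 = 225, y1_8 = 30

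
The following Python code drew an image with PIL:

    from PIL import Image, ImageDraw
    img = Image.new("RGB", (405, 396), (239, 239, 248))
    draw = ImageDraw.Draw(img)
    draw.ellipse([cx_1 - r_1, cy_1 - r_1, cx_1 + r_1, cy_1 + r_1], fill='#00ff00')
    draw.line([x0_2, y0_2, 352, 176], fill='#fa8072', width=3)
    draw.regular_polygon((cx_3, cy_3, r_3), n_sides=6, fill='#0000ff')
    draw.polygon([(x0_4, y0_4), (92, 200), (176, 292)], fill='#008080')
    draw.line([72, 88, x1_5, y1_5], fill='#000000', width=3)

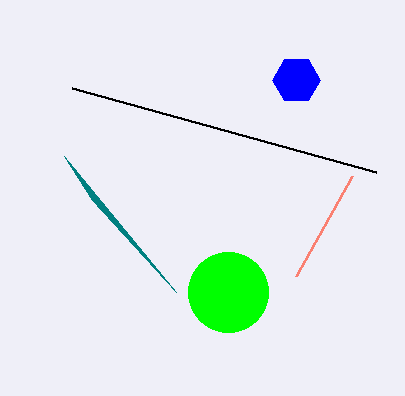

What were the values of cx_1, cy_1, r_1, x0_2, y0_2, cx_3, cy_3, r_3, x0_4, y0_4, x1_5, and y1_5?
cx_1 = 228
cy_1 = 292
r_1 = 40
x0_2 = 296
y0_2 = 276
cx_3 = 296
cy_3 = 80
r_3 = 24
x0_4 = 64
y0_4 = 156
x1_5 = 376
y1_5 = 172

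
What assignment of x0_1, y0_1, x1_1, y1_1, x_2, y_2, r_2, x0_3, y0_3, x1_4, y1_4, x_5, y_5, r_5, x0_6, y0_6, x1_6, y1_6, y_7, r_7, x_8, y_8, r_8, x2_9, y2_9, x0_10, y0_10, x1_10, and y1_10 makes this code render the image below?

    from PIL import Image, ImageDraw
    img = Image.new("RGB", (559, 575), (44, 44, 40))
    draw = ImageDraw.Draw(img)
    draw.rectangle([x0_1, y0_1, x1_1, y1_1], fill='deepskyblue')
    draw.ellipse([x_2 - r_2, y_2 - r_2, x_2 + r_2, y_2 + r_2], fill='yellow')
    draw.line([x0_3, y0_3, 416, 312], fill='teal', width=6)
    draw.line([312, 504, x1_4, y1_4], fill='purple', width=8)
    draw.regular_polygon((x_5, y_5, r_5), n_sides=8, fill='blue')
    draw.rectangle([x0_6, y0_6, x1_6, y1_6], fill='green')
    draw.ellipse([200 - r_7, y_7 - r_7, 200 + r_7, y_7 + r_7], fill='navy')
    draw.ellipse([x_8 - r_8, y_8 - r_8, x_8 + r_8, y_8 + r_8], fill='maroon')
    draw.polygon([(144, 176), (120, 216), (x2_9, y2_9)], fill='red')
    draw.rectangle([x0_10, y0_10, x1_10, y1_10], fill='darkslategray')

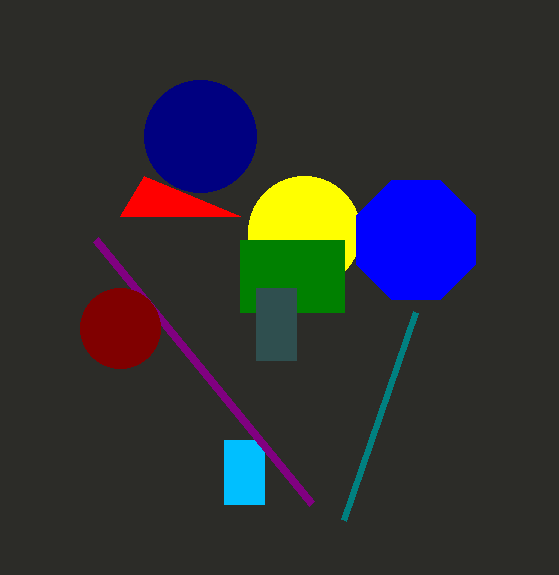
x0_1 = 224, y0_1 = 440, x1_1 = 264, y1_1 = 504, x_2 = 304, y_2 = 232, r_2 = 56, x0_3 = 344, y0_3 = 520, x1_4 = 96, y1_4 = 240, x_5 = 416, y_5 = 240, r_5 = 64, x0_6 = 240, y0_6 = 240, x1_6 = 344, y1_6 = 312, y_7 = 136, r_7 = 56, x_8 = 120, y_8 = 328, r_8 = 40, x2_9 = 240, y2_9 = 216, x0_10 = 256, y0_10 = 288, x1_10 = 296, y1_10 = 360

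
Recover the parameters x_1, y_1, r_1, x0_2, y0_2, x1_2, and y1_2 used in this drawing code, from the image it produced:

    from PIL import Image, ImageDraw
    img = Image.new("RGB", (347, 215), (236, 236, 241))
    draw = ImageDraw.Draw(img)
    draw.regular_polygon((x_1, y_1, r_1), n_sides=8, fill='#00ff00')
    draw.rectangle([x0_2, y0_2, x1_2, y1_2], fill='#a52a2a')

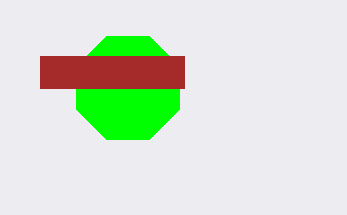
x_1 = 128, y_1 = 88, r_1 = 56, x0_2 = 40, y0_2 = 56, x1_2 = 184, y1_2 = 88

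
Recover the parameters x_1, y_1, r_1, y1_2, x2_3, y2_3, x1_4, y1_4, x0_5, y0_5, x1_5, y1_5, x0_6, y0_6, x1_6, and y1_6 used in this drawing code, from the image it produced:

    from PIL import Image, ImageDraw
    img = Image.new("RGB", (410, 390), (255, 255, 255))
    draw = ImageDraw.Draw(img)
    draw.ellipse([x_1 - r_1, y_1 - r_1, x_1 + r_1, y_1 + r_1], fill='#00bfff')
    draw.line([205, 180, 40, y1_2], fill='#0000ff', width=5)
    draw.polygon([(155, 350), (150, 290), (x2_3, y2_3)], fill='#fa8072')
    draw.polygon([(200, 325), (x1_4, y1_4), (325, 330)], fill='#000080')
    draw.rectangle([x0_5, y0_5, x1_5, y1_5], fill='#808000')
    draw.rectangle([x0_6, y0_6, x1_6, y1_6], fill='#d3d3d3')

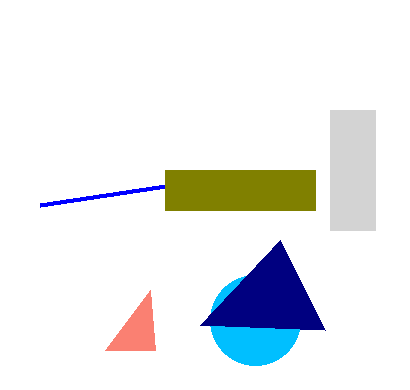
x_1 = 255, y_1 = 320, r_1 = 45, y1_2 = 205, x2_3 = 105, y2_3 = 350, x1_4 = 280, y1_4 = 240, x0_5 = 165, y0_5 = 170, x1_5 = 315, y1_5 = 210, x0_6 = 330, y0_6 = 110, x1_6 = 375, y1_6 = 230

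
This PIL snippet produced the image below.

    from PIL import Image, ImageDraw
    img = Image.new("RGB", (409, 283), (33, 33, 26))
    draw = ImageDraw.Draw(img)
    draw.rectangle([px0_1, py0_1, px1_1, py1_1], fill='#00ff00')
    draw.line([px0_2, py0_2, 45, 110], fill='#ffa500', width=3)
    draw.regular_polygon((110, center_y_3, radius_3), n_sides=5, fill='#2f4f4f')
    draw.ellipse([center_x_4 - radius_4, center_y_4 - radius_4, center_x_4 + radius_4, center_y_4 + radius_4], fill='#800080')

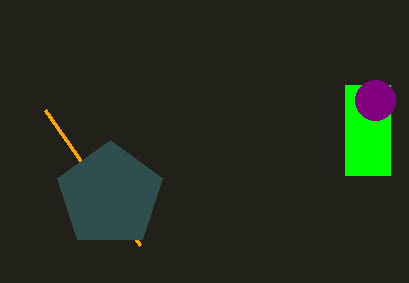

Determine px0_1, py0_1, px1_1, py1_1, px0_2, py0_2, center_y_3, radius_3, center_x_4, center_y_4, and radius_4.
px0_1 = 345, py0_1 = 85, px1_1 = 390, py1_1 = 175, px0_2 = 140, py0_2 = 245, center_y_3 = 195, radius_3 = 55, center_x_4 = 375, center_y_4 = 100, radius_4 = 20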